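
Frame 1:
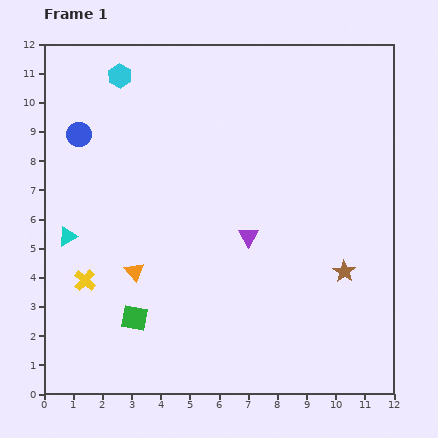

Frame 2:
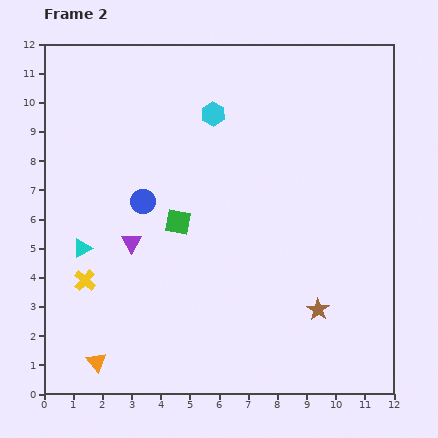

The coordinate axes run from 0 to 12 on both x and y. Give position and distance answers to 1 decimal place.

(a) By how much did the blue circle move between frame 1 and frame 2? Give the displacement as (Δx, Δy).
(2.2, -2.3)

The blue circle was at (1.2, 8.9) in frame 1 and (3.4, 6.6) in frame 2.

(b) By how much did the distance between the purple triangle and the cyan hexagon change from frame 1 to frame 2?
-1.8

Distance in frame 1: 7.0. Distance in frame 2: 5.2.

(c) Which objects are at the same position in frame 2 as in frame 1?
the yellow cross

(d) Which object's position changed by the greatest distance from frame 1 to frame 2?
the purple triangle

(moved 4.0; next 3.6)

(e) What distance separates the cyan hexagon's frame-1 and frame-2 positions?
3.5

The cyan hexagon moved from (2.6, 10.9) to (5.8, 9.6), a distance of √(3.2² + 1.3²) ≈ 3.5.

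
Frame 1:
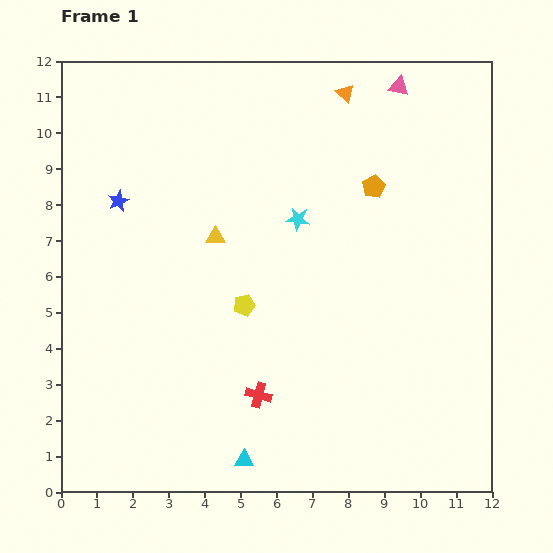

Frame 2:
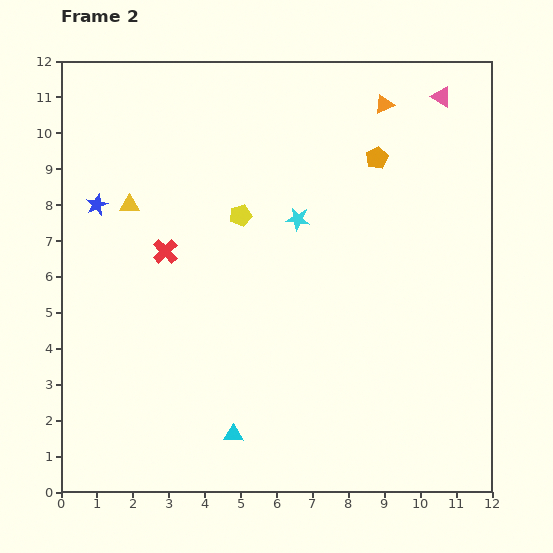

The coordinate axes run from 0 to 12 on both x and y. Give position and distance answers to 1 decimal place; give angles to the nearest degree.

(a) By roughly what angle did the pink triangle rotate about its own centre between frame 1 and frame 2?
18° clockwise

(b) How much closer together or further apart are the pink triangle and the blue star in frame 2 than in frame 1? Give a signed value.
+1.7

Distance in frame 1: 8.4. Distance in frame 2: 10.1.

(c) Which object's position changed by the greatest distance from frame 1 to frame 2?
the red cross

(moved 4.8; next 2.6)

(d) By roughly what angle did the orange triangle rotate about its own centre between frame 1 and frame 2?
53° clockwise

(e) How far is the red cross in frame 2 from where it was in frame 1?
4.8

The red cross moved from (5.5, 2.7) to (2.9, 6.7), a distance of √(2.6² + 4.0²) ≈ 4.8.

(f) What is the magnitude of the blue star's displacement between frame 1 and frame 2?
0.6

The blue star moved from (1.6, 8.1) to (1.0, 8.0), a distance of √(0.6² + 0.1²) ≈ 0.6.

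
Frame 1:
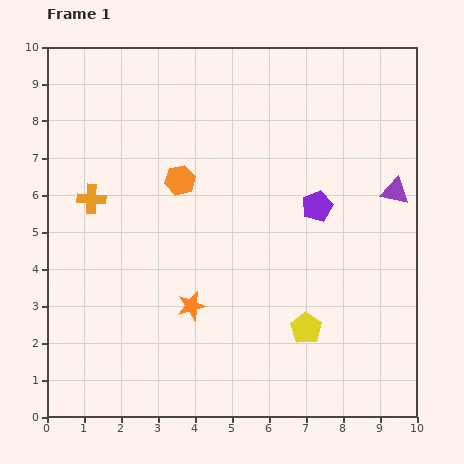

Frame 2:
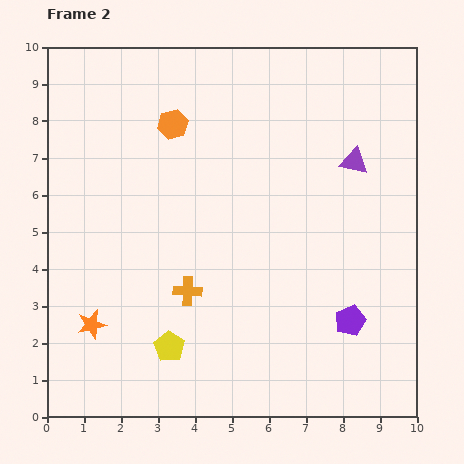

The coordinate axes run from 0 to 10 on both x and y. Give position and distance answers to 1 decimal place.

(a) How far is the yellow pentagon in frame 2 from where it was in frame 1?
3.7

The yellow pentagon moved from (7.0, 2.4) to (3.3, 1.9), a distance of √(3.7² + 0.5²) ≈ 3.7.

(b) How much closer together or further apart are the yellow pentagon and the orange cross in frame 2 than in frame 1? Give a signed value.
-5.2

Distance in frame 1: 6.8. Distance in frame 2: 1.6.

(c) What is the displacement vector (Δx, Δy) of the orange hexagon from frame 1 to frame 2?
(-0.2, 1.5)

The orange hexagon was at (3.6, 6.4) in frame 1 and (3.4, 7.9) in frame 2.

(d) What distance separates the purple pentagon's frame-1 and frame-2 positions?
3.2

The purple pentagon moved from (7.3, 5.7) to (8.2, 2.6), a distance of √(0.9² + 3.1²) ≈ 3.2.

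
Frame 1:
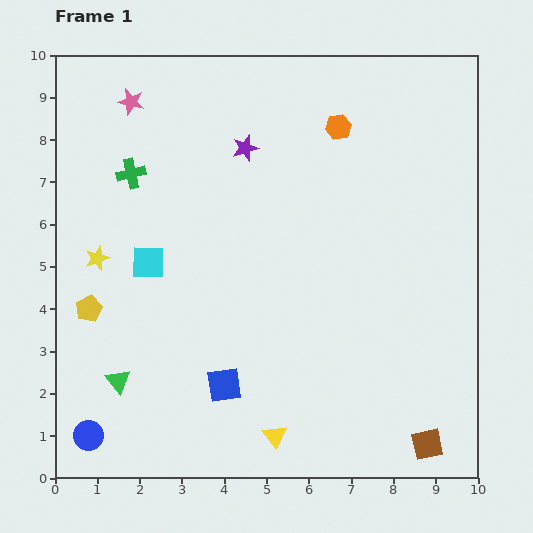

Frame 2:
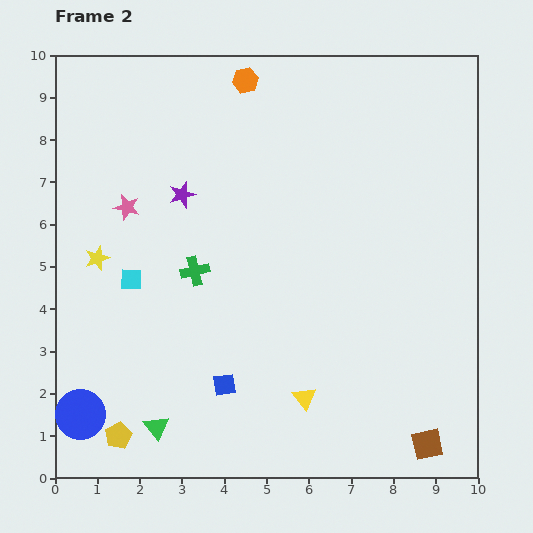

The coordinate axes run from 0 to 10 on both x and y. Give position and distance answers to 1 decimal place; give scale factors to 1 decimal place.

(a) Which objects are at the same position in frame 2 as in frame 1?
the blue square, the brown square, the yellow star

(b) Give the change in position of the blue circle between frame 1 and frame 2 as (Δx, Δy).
(-0.2, 0.5)

The blue circle was at (0.8, 1.0) in frame 1 and (0.6, 1.5) in frame 2.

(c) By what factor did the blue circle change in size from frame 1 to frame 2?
1.7×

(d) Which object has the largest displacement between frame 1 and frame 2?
the yellow pentagon

(moved 3.1; next 2.7)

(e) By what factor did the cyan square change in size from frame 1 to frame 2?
0.6×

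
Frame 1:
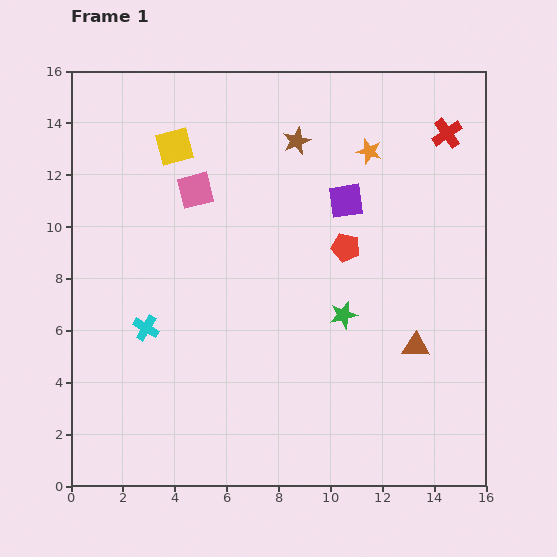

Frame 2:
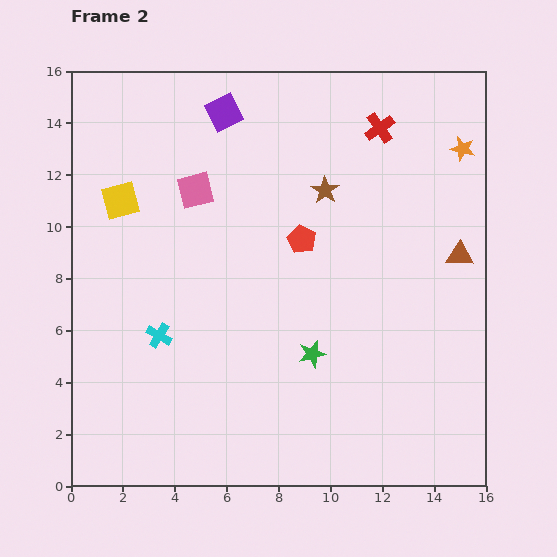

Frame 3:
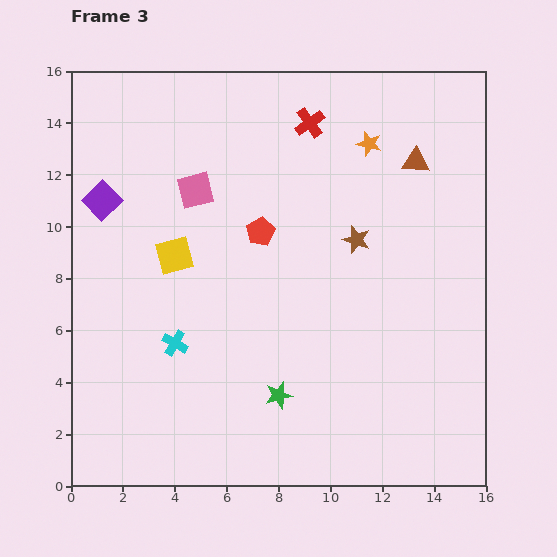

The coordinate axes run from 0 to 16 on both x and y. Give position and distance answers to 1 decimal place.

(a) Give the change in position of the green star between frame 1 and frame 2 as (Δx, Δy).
(-1.2, -1.5)

The green star was at (10.5, 6.6) in frame 1 and (9.3, 5.1) in frame 2.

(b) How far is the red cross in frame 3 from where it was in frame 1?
5.3

The red cross moved from (14.5, 13.6) to (9.2, 14.0), a distance of √(5.3² + 0.4²) ≈ 5.3.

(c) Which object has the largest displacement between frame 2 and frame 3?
the purple square

(moved 5.8; next 4.0)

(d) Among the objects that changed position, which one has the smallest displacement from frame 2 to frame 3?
the cyan cross

(moved 0.7)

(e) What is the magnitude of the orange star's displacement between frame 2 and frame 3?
3.6

The orange star moved from (15.1, 13.0) to (11.5, 13.2), a distance of √(3.6² + 0.2²) ≈ 3.6.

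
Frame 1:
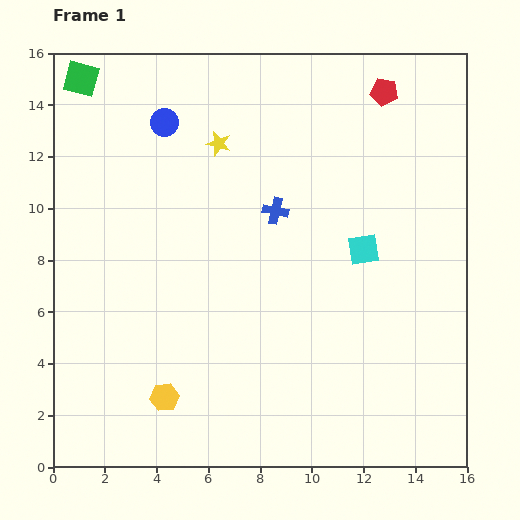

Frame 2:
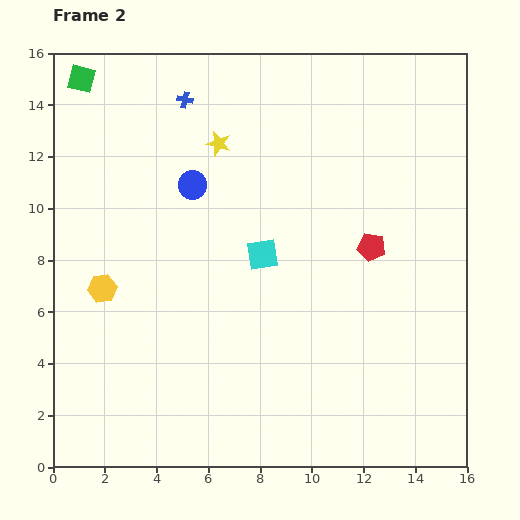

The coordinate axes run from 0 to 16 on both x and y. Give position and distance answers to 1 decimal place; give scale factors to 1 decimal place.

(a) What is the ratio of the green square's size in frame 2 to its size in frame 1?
0.8×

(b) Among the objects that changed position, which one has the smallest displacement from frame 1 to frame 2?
the blue circle

(moved 2.6)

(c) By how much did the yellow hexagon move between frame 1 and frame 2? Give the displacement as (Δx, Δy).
(-2.4, 4.2)

The yellow hexagon was at (4.3, 2.7) in frame 1 and (1.9, 6.9) in frame 2.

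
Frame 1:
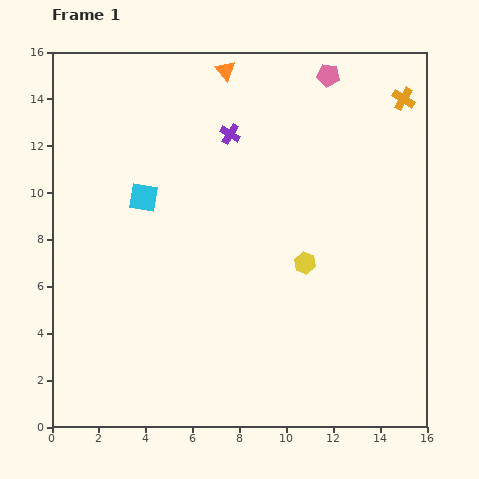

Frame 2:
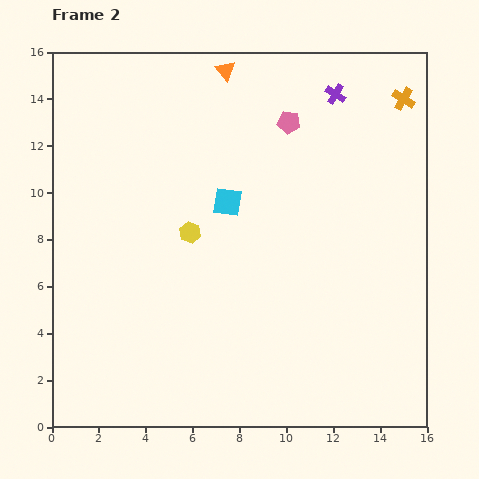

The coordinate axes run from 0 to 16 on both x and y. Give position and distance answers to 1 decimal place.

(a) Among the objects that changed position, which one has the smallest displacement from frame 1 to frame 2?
the pink pentagon

(moved 2.6)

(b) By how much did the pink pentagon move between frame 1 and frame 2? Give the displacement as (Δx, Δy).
(-1.7, -2.0)

The pink pentagon was at (11.8, 15.0) in frame 1 and (10.1, 13.0) in frame 2.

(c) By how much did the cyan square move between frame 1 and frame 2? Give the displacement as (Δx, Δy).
(3.6, -0.2)

The cyan square was at (3.9, 9.8) in frame 1 and (7.5, 9.6) in frame 2.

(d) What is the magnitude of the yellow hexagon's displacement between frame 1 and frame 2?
5.1

The yellow hexagon moved from (10.8, 7.0) to (5.9, 8.3), a distance of √(4.9² + 1.3²) ≈ 5.1.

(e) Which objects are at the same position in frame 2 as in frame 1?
the orange triangle, the orange cross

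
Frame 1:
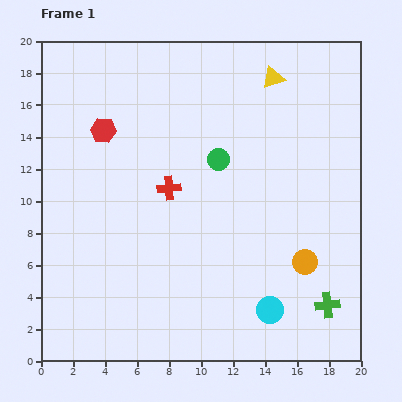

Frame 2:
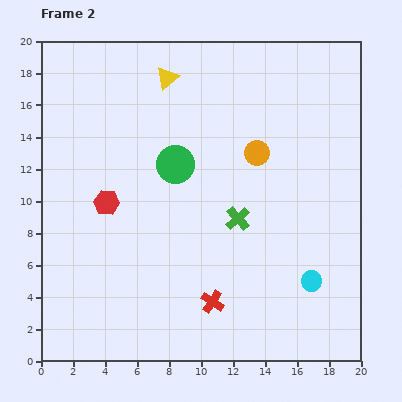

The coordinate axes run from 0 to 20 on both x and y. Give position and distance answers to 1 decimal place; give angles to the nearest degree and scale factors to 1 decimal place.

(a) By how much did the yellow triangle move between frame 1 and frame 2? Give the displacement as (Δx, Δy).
(-6.6, 0.0)

The yellow triangle was at (14.5, 17.7) in frame 1 and (7.9, 17.7) in frame 2.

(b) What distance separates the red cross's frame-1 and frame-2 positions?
7.6

The red cross moved from (8.0, 10.8) to (10.7, 3.7), a distance of √(2.7² + 7.1²) ≈ 7.6.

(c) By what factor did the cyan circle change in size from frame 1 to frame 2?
0.7×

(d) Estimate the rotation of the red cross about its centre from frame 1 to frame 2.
38° clockwise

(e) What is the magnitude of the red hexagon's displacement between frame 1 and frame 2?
4.5

The red hexagon moved from (3.9, 14.4) to (4.1, 9.9), a distance of √(0.2² + 4.5²) ≈ 4.5.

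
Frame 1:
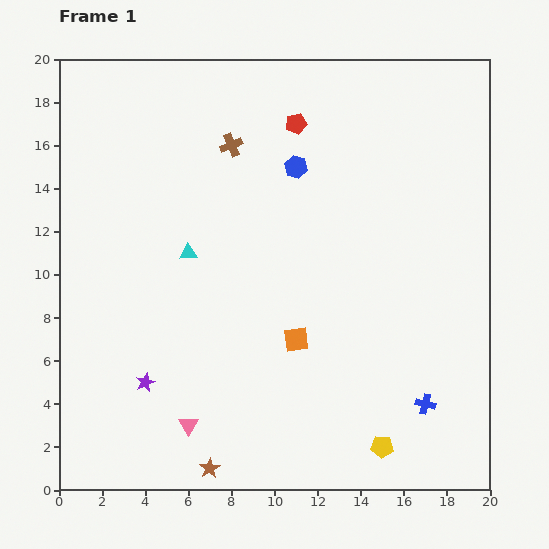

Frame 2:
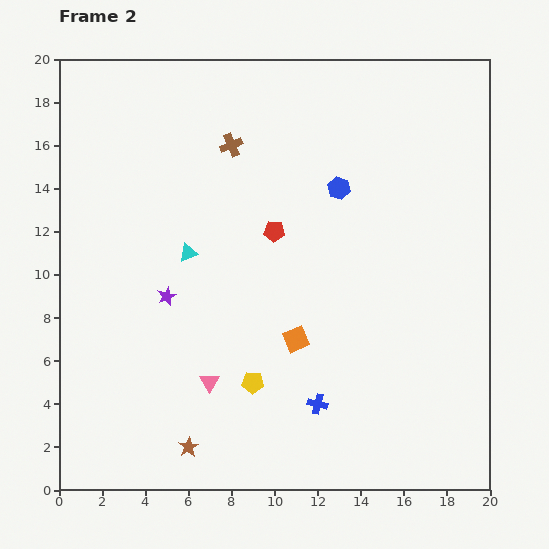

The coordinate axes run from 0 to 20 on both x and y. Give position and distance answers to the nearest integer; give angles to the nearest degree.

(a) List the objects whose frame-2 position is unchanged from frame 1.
the cyan triangle, the orange square, the brown cross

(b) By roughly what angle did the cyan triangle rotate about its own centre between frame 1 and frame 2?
16° counter-clockwise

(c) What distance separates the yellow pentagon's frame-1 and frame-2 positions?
7

The yellow pentagon moved from (15, 2) to (9, 5), a distance of √(6² + 3²) ≈ 7.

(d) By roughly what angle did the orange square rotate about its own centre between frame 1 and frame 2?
16° counter-clockwise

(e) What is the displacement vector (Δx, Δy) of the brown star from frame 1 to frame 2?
(-1, 1)

The brown star was at (7, 1) in frame 1 and (6, 2) in frame 2.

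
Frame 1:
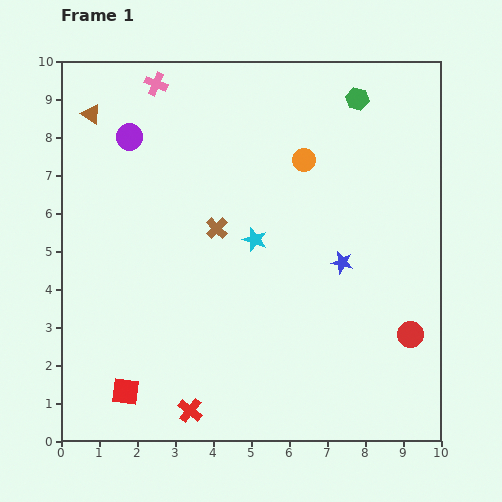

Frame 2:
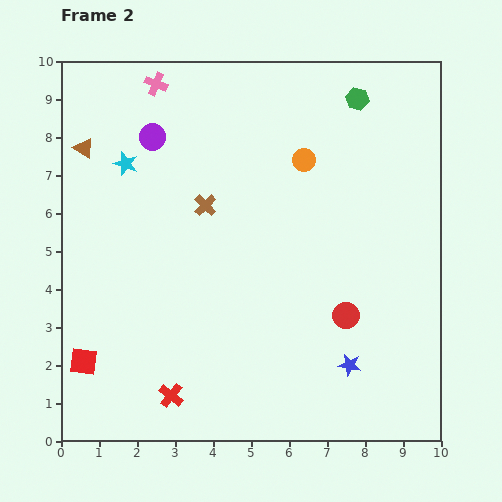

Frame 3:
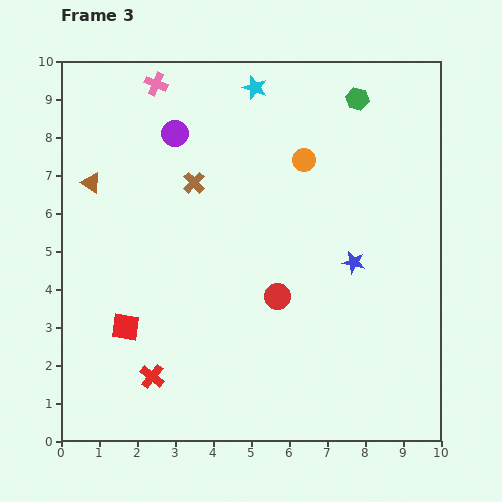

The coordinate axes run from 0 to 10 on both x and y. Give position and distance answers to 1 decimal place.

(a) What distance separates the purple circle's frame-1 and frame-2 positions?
0.6

The purple circle moved from (1.8, 8.0) to (2.4, 8.0), a distance of √(0.6² + 0.0²) ≈ 0.6.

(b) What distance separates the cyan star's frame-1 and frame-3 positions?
4.0

The cyan star moved from (5.1, 5.3) to (5.1, 9.3), a distance of √(0.0² + 4.0²) ≈ 4.0.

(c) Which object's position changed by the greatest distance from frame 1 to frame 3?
the cyan star

(moved 4.0; next 3.6)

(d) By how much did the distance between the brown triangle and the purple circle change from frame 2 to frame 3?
+0.8

Distance in frame 2: 1.8. Distance in frame 3: 2.6.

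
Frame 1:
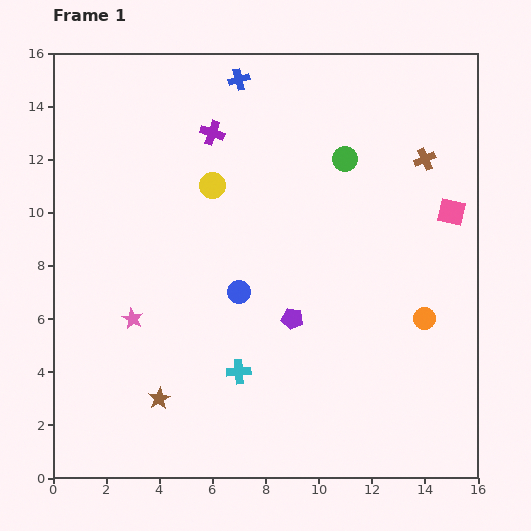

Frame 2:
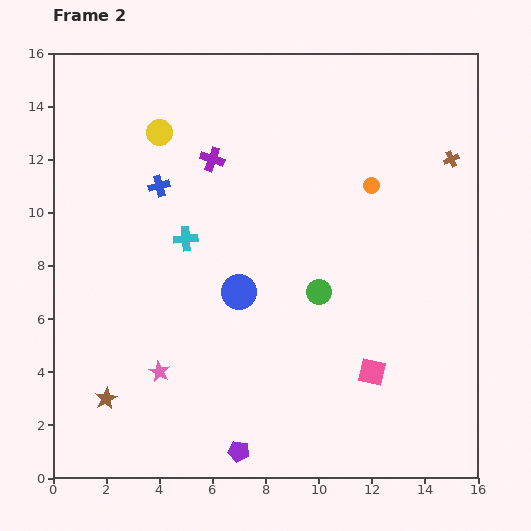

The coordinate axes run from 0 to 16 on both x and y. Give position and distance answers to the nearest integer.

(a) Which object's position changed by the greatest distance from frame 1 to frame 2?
the pink square

(moved 7; next 5)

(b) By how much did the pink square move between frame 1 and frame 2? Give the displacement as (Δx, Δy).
(-3, -6)

The pink square was at (15, 10) in frame 1 and (12, 4) in frame 2.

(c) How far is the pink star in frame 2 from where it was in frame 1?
2

The pink star moved from (3, 6) to (4, 4), a distance of √(1² + 2²) ≈ 2.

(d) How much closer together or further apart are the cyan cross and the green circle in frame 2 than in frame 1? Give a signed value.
-4

Distance in frame 1: 9. Distance in frame 2: 5.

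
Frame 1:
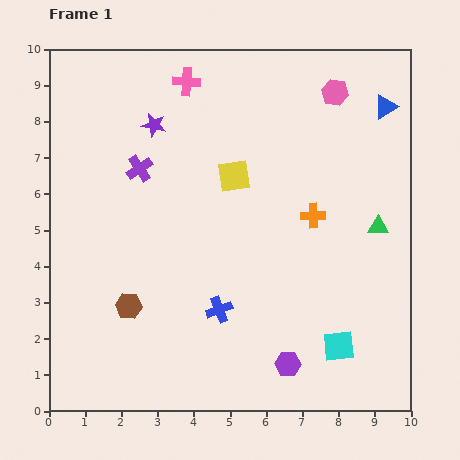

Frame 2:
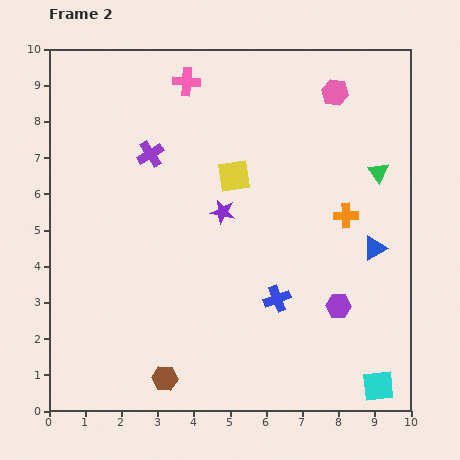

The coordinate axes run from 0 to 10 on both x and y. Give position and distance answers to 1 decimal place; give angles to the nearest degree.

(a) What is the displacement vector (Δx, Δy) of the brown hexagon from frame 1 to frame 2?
(1.0, -2.0)

The brown hexagon was at (2.2, 2.9) in frame 1 and (3.2, 0.9) in frame 2.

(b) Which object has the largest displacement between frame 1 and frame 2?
the blue triangle

(moved 3.9; next 3.1)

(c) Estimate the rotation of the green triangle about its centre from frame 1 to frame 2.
52° clockwise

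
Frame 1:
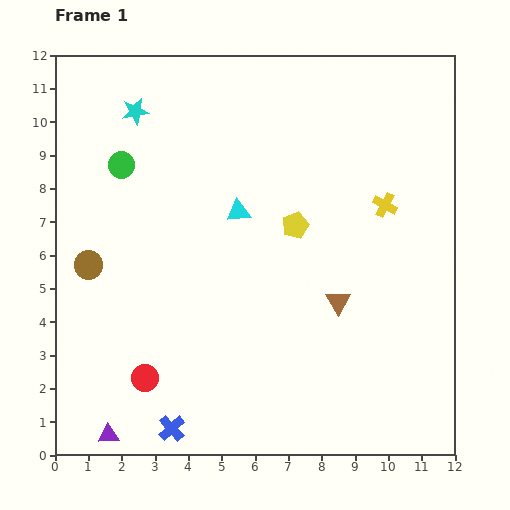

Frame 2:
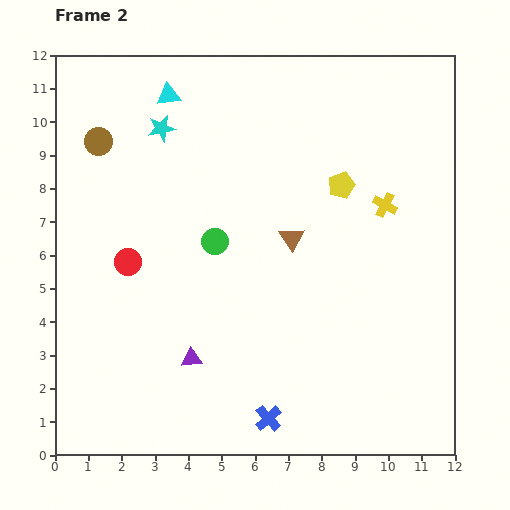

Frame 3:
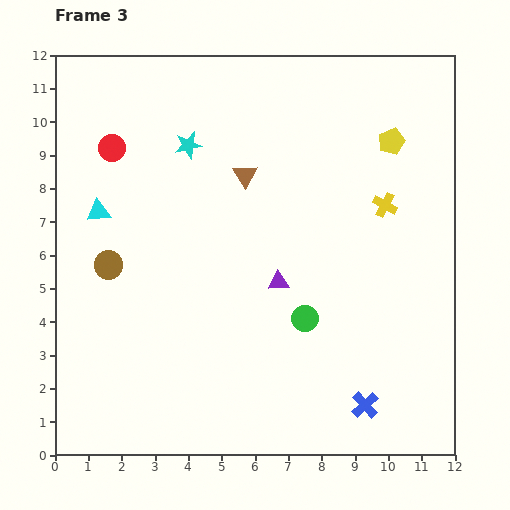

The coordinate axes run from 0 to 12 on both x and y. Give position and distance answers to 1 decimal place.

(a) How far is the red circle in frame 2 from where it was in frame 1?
3.5

The red circle moved from (2.7, 2.3) to (2.2, 5.8), a distance of √(0.5² + 3.5²) ≈ 3.5.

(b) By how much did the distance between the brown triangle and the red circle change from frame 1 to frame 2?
-1.3

Distance in frame 1: 6.2. Distance in frame 2: 4.9.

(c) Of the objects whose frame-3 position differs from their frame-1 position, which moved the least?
the brown circle

(moved 0.6)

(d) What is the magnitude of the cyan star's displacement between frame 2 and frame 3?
0.9

The cyan star moved from (3.2, 9.8) to (4.0, 9.3), a distance of √(0.8² + 0.5²) ≈ 0.9.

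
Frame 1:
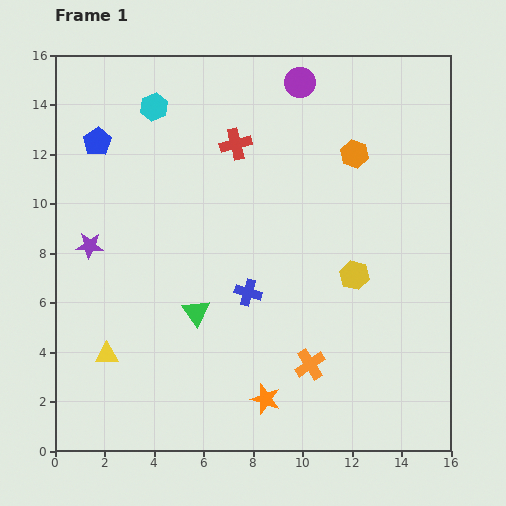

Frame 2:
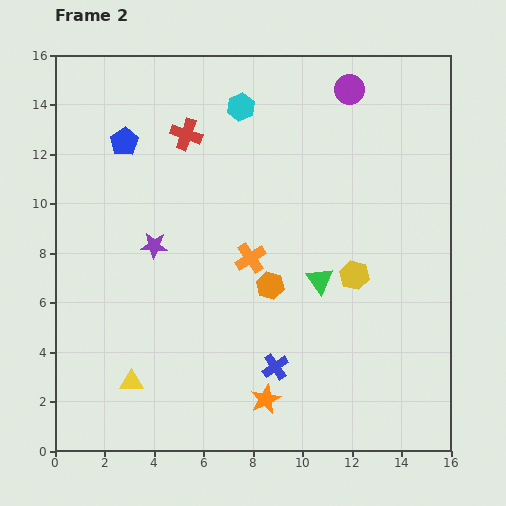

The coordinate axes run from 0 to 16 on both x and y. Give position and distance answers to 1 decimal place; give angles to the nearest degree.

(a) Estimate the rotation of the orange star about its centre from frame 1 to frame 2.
28° clockwise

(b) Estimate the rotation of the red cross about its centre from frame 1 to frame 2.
33° clockwise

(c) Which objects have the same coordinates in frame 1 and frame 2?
the orange star, the yellow hexagon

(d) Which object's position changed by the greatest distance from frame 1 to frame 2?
the orange hexagon

(moved 6.3; next 5.2)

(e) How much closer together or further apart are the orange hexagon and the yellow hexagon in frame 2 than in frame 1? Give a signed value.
-1.5

Distance in frame 1: 4.9. Distance in frame 2: 3.4.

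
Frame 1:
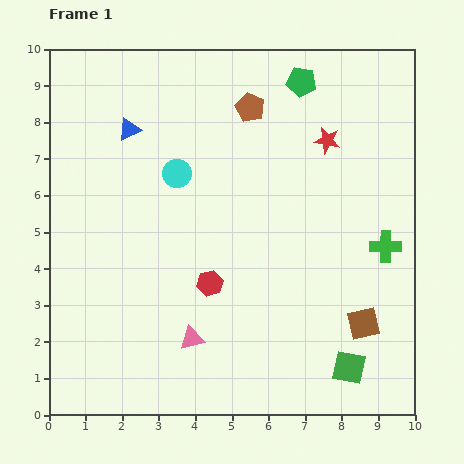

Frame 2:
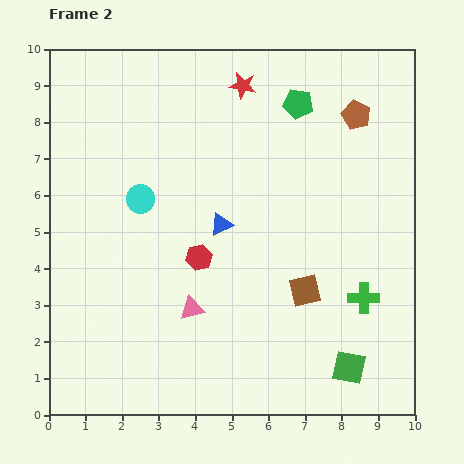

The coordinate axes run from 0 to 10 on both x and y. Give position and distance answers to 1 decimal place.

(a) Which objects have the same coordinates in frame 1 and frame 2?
the green square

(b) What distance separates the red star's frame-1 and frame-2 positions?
2.7

The red star moved from (7.6, 7.5) to (5.3, 9.0), a distance of √(2.3² + 1.5²) ≈ 2.7.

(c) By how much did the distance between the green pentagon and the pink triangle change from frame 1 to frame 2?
-1.3

Distance in frame 1: 7.6. Distance in frame 2: 6.3.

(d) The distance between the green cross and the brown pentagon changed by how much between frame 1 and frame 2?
-0.3

Distance in frame 1: 5.3. Distance in frame 2: 5.0.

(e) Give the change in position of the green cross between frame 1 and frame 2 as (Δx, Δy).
(-0.6, -1.4)

The green cross was at (9.2, 4.6) in frame 1 and (8.6, 3.2) in frame 2.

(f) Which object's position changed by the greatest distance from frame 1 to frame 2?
the blue triangle

(moved 3.6; next 2.9)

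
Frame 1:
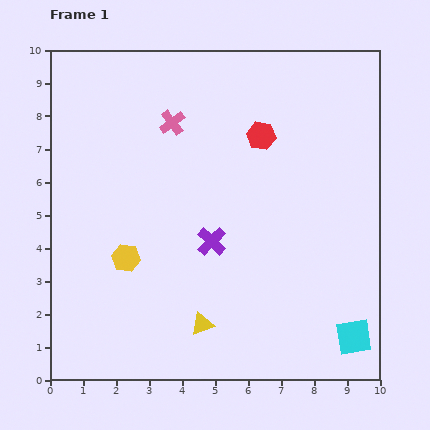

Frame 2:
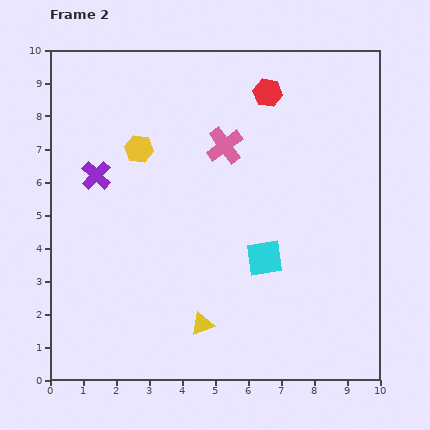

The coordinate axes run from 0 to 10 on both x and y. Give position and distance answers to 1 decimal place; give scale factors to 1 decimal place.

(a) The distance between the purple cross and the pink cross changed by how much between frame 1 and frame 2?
+0.2

Distance in frame 1: 3.8. Distance in frame 2: 4.0.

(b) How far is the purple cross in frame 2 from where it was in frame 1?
4.0

The purple cross moved from (4.9, 4.2) to (1.4, 6.2), a distance of √(3.5² + 2.0²) ≈ 4.0.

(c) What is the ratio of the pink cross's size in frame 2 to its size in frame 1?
1.4×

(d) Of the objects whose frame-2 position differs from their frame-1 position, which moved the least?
the red hexagon

(moved 1.3)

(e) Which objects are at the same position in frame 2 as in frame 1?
the yellow triangle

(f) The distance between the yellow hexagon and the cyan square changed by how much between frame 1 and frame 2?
-2.3

Distance in frame 1: 7.3. Distance in frame 2: 5.0.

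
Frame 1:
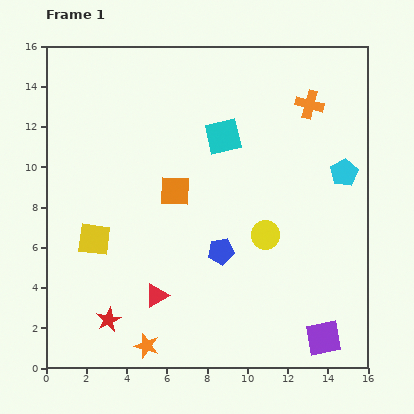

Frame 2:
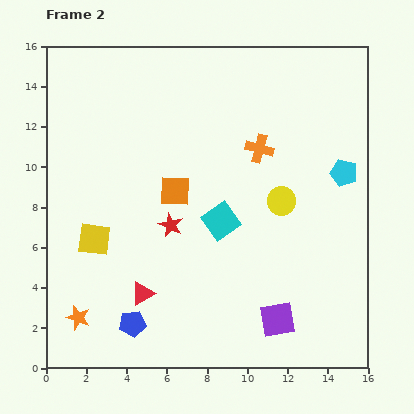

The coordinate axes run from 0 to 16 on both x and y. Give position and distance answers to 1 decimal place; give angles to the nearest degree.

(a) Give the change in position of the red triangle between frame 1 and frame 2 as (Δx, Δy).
(-0.7, 0.1)

The red triangle was at (5.5, 3.6) in frame 1 and (4.8, 3.7) in frame 2.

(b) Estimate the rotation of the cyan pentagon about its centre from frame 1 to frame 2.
26° counter-clockwise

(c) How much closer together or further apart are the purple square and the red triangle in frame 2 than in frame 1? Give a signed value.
-1.8

Distance in frame 1: 8.6. Distance in frame 2: 6.8.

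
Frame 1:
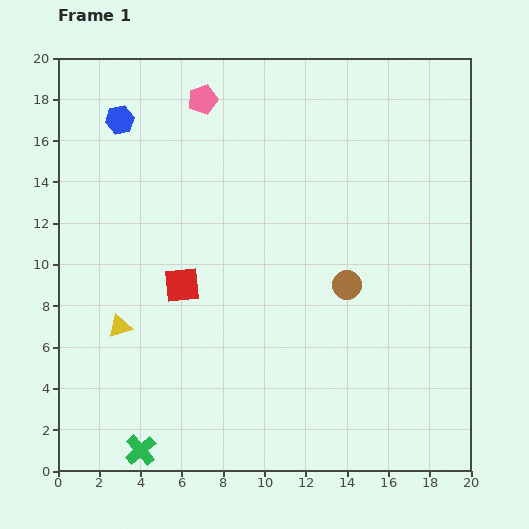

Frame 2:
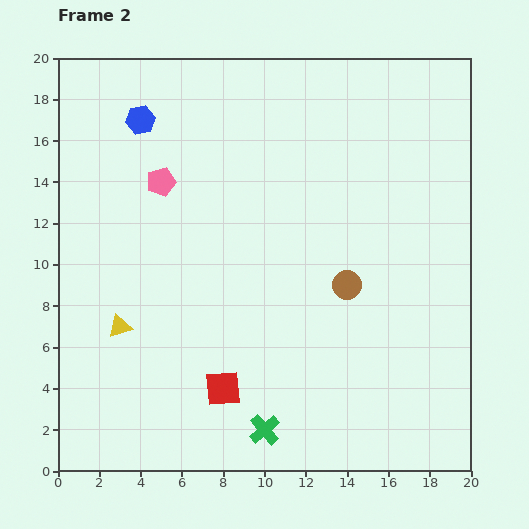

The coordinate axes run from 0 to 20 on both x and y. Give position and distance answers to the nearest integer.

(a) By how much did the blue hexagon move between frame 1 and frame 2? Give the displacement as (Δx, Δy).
(1, 0)

The blue hexagon was at (3, 17) in frame 1 and (4, 17) in frame 2.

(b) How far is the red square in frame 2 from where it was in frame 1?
5

The red square moved from (6, 9) to (8, 4), a distance of √(2² + 5²) ≈ 5.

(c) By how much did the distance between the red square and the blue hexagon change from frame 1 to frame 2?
+5

Distance in frame 1: 9. Distance in frame 2: 14.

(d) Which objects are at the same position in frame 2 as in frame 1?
the yellow triangle, the brown circle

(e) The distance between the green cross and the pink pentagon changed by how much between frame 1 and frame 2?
-4

Distance in frame 1: 17. Distance in frame 2: 13.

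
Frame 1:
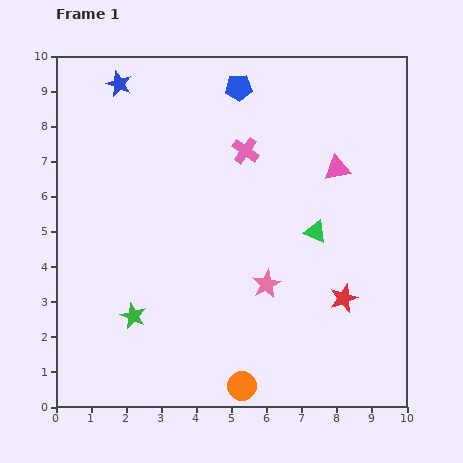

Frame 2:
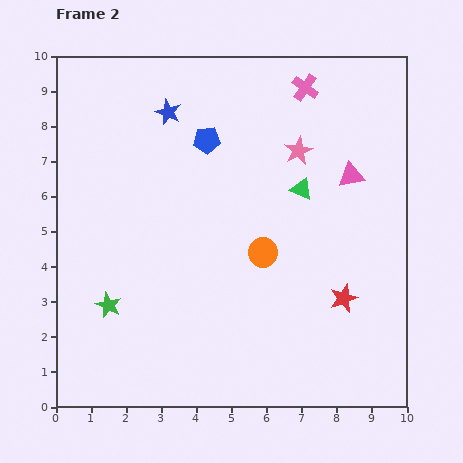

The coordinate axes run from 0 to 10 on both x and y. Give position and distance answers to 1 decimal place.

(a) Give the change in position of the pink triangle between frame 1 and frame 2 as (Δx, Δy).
(0.4, -0.2)

The pink triangle was at (8.0, 6.8) in frame 1 and (8.4, 6.6) in frame 2.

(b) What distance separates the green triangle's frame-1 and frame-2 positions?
1.3

The green triangle moved from (7.4, 5.0) to (7.0, 6.2), a distance of √(0.4² + 1.2²) ≈ 1.3.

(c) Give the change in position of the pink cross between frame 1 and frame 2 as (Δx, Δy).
(1.7, 1.8)

The pink cross was at (5.4, 7.3) in frame 1 and (7.1, 9.1) in frame 2.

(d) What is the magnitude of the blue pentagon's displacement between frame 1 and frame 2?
1.7

The blue pentagon moved from (5.2, 9.1) to (4.3, 7.6), a distance of √(0.9² + 1.5²) ≈ 1.7.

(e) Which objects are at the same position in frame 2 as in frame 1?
the red star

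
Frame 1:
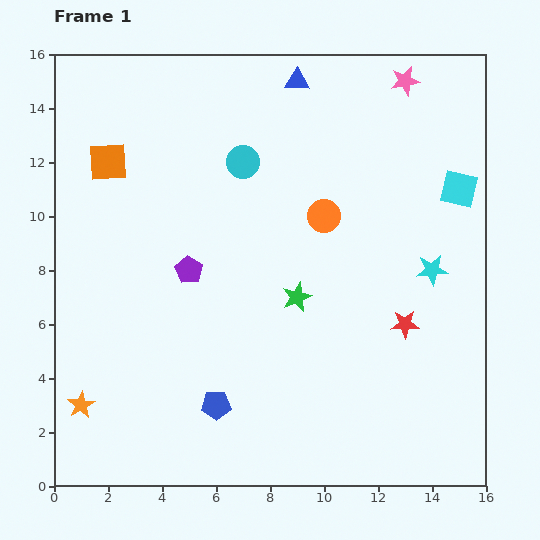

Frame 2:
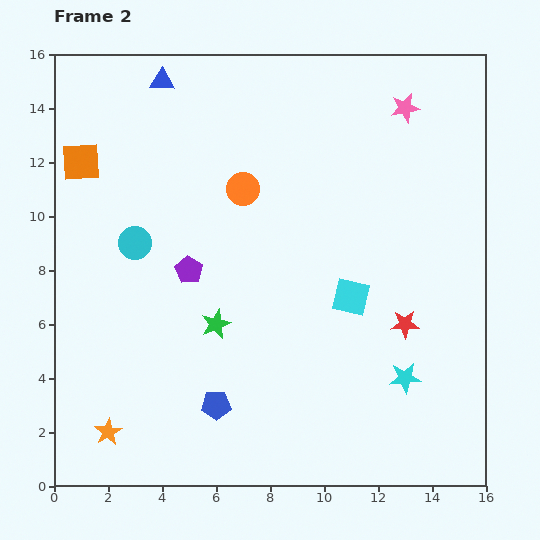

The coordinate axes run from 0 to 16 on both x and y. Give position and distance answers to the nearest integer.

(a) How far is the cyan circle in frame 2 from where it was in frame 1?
5

The cyan circle moved from (7, 12) to (3, 9), a distance of √(4² + 3²) ≈ 5.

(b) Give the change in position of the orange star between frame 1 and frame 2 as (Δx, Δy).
(1, -1)

The orange star was at (1, 3) in frame 1 and (2, 2) in frame 2.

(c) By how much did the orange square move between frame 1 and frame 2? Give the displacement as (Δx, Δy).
(-1, 0)

The orange square was at (2, 12) in frame 1 and (1, 12) in frame 2.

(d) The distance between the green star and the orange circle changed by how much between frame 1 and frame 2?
+2

Distance in frame 1: 3. Distance in frame 2: 5.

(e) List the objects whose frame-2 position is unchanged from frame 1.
the red star, the purple pentagon, the blue pentagon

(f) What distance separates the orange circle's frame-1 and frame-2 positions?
3

The orange circle moved from (10, 10) to (7, 11), a distance of √(3² + 1²) ≈ 3.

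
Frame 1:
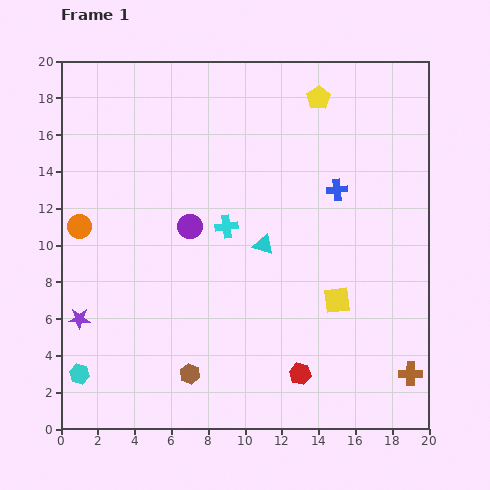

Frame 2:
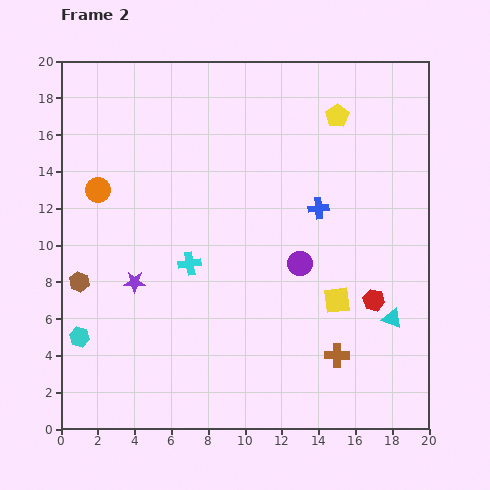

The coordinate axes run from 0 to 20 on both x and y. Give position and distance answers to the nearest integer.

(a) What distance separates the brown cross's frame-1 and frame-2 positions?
4

The brown cross moved from (19, 3) to (15, 4), a distance of √(4² + 1²) ≈ 4.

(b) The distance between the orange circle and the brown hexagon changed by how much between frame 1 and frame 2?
-5

Distance in frame 1: 10. Distance in frame 2: 5.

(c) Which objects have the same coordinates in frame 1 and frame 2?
the yellow square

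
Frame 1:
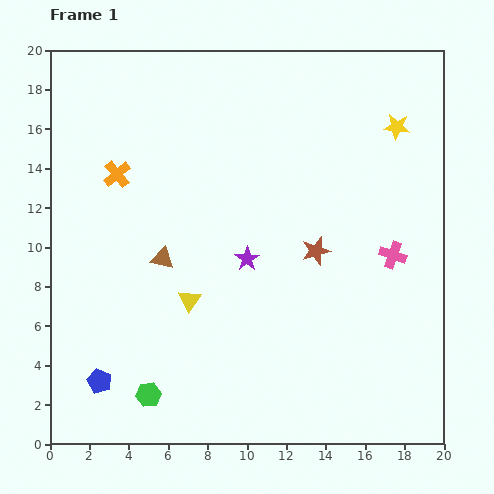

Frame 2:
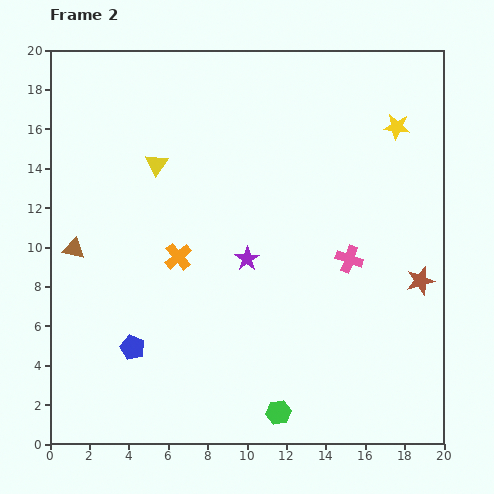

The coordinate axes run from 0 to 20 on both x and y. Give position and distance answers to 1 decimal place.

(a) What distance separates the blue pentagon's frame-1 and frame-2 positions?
2.4

The blue pentagon moved from (2.5, 3.2) to (4.2, 4.9), a distance of √(1.7² + 1.7²) ≈ 2.4.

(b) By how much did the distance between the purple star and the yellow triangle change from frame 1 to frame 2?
+3.0

Distance in frame 1: 3.6. Distance in frame 2: 6.6.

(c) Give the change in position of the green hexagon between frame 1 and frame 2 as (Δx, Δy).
(6.6, -0.9)

The green hexagon was at (5.0, 2.5) in frame 1 and (11.6, 1.6) in frame 2.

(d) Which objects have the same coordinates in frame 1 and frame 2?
the purple star, the yellow star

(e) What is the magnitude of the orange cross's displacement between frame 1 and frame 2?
5.2

The orange cross moved from (3.4, 13.7) to (6.5, 9.5), a distance of √(3.1² + 4.2²) ≈ 5.2.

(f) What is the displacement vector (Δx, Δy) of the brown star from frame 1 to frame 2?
(5.3, -1.5)

The brown star was at (13.5, 9.8) in frame 1 and (18.8, 8.3) in frame 2.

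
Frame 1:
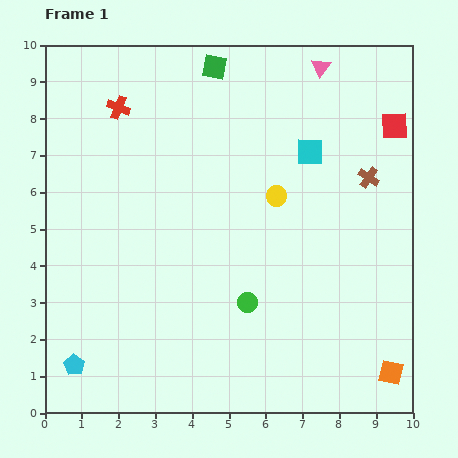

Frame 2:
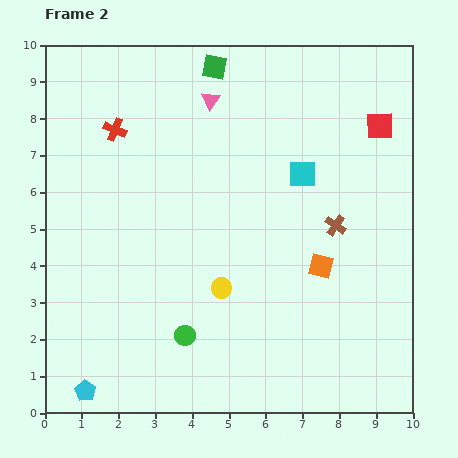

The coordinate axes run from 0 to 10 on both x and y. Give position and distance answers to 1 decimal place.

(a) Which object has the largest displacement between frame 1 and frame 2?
the orange square

(moved 3.5; next 3.1)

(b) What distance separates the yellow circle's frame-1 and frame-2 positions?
2.9

The yellow circle moved from (6.3, 5.9) to (4.8, 3.4), a distance of √(1.5² + 2.5²) ≈ 2.9.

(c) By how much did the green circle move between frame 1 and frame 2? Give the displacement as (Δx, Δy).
(-1.7, -0.9)

The green circle was at (5.5, 3.0) in frame 1 and (3.8, 2.1) in frame 2.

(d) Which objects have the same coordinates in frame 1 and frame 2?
the green square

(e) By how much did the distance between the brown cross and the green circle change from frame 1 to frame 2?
+0.4

Distance in frame 1: 4.7. Distance in frame 2: 5.1.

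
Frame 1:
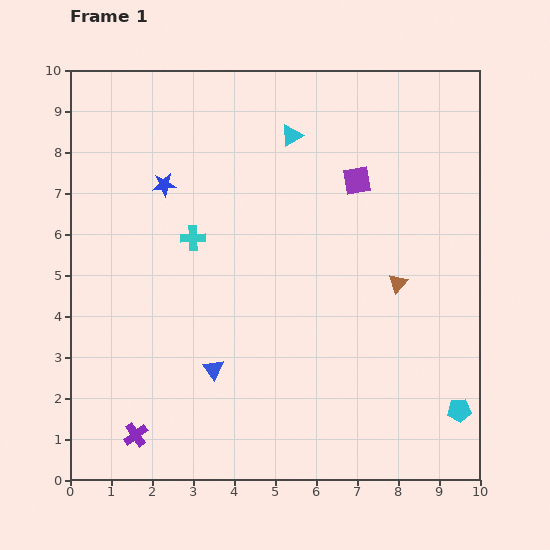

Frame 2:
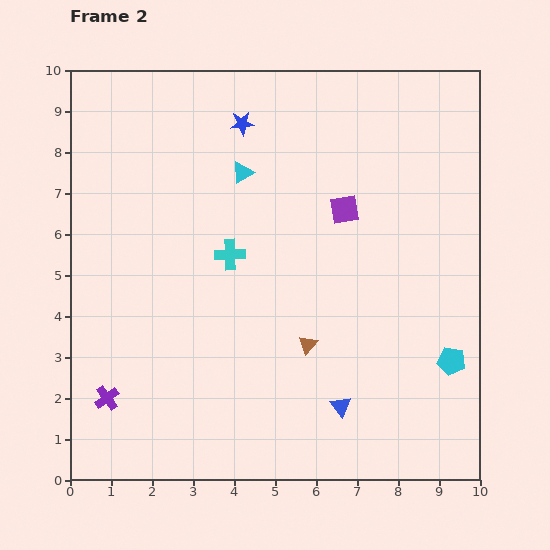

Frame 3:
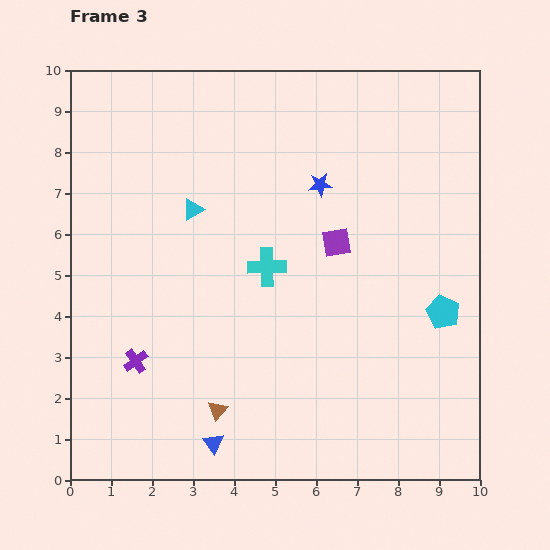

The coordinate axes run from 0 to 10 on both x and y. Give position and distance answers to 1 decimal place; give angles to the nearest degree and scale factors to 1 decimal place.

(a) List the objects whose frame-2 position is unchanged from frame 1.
none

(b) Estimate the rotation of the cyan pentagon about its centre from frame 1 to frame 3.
31° clockwise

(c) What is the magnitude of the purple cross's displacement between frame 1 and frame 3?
1.8

The purple cross moved from (1.6, 1.1) to (1.6, 2.9), a distance of √(0.0² + 1.8²) ≈ 1.8.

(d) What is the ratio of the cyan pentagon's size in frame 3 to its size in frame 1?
1.4×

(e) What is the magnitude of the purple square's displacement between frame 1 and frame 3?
1.6

The purple square moved from (7.0, 7.3) to (6.5, 5.8), a distance of √(0.5² + 1.5²) ≈ 1.6.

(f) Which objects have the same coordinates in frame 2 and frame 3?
none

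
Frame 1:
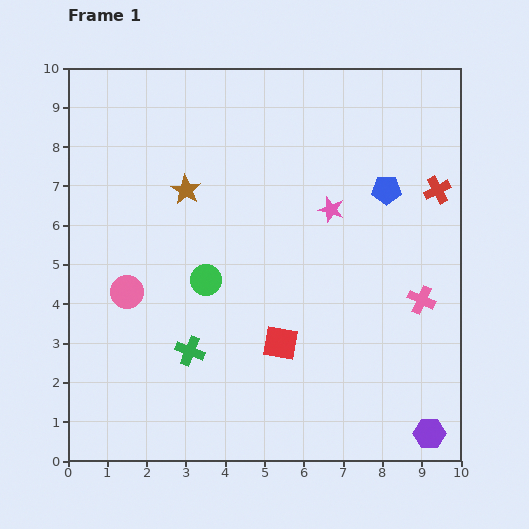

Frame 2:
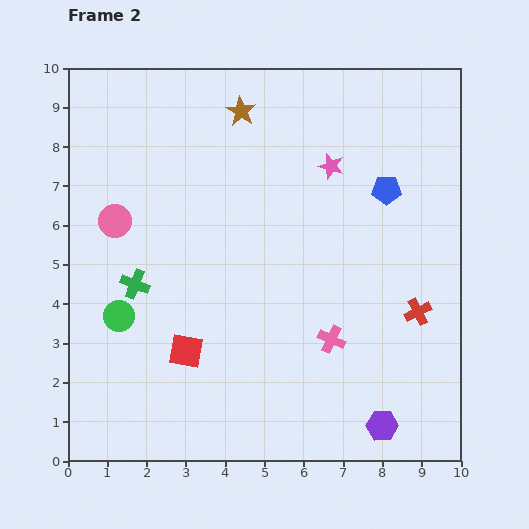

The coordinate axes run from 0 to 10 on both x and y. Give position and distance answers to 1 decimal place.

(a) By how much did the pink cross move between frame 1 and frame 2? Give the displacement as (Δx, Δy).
(-2.3, -1.0)

The pink cross was at (9.0, 4.1) in frame 1 and (6.7, 3.1) in frame 2.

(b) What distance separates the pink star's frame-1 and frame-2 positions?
1.1

The pink star moved from (6.7, 6.4) to (6.7, 7.5), a distance of √(0.0² + 1.1²) ≈ 1.1.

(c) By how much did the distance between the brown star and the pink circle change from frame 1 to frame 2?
+1.3

Distance in frame 1: 3.0. Distance in frame 2: 4.3.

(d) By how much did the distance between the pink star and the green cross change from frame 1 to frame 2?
+0.7

Distance in frame 1: 5.1. Distance in frame 2: 5.8.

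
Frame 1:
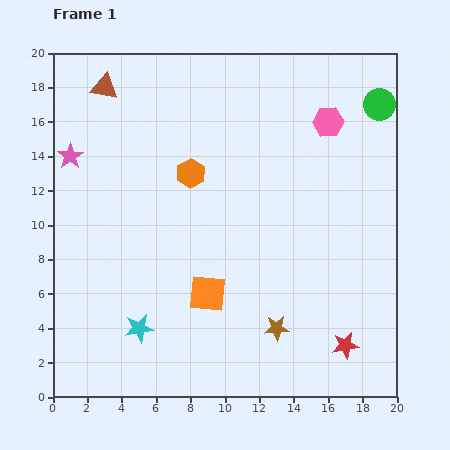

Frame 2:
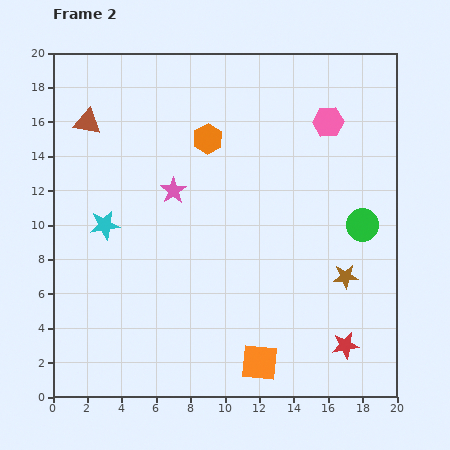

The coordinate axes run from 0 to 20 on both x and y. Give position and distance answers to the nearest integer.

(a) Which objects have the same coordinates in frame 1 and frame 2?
the red star, the pink hexagon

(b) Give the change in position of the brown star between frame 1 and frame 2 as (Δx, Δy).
(4, 3)

The brown star was at (13, 4) in frame 1 and (17, 7) in frame 2.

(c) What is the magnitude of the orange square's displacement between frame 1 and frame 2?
5

The orange square moved from (9, 6) to (12, 2), a distance of √(3² + 4²) ≈ 5.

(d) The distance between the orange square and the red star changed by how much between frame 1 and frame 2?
-4

Distance in frame 1: 9. Distance in frame 2: 5.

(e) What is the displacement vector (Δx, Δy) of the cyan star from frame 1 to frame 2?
(-2, 6)

The cyan star was at (5, 4) in frame 1 and (3, 10) in frame 2.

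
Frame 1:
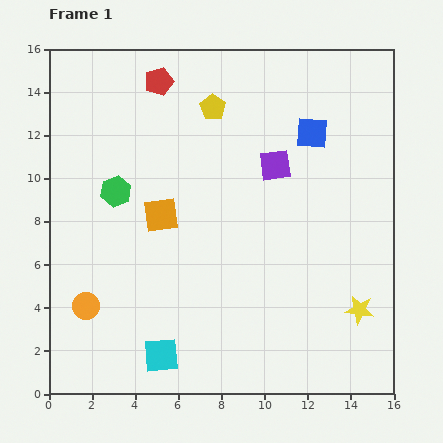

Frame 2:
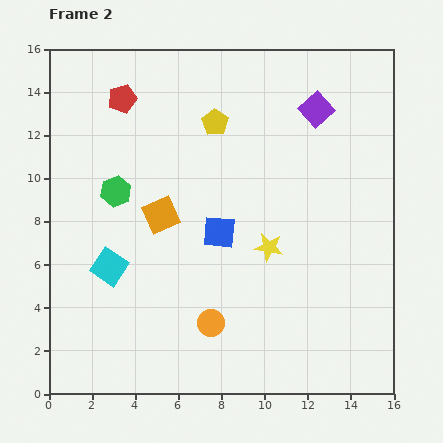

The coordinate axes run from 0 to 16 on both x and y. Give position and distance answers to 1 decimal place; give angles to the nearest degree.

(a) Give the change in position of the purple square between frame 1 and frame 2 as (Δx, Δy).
(1.9, 2.6)

The purple square was at (10.5, 10.6) in frame 1 and (12.4, 13.2) in frame 2.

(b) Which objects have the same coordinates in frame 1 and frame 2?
the orange square, the green hexagon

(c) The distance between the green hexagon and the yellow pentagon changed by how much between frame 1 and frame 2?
-0.4

Distance in frame 1: 6.0. Distance in frame 2: 5.6.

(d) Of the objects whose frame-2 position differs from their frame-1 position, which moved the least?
the yellow pentagon

(moved 0.7)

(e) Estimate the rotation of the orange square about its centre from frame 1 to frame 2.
18° counter-clockwise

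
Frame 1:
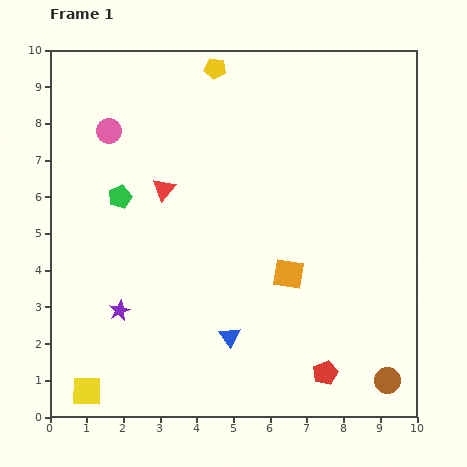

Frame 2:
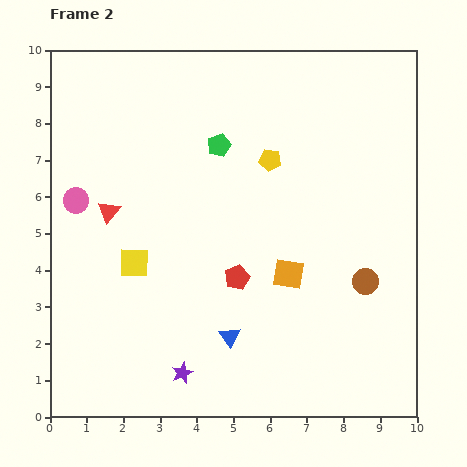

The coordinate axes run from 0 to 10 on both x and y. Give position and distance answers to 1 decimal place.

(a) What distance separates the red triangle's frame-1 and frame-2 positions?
1.6

The red triangle moved from (3.1, 6.2) to (1.6, 5.6), a distance of √(1.5² + 0.6²) ≈ 1.6.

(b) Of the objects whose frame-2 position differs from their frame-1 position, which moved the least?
the red triangle

(moved 1.6)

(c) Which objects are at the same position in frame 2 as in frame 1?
the blue triangle, the orange square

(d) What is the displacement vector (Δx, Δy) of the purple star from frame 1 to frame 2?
(1.7, -1.7)

The purple star was at (1.9, 2.9) in frame 1 and (3.6, 1.2) in frame 2.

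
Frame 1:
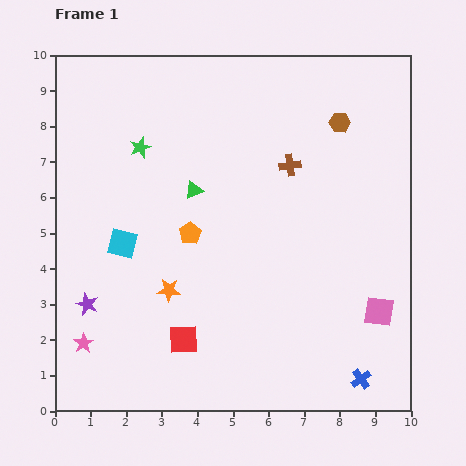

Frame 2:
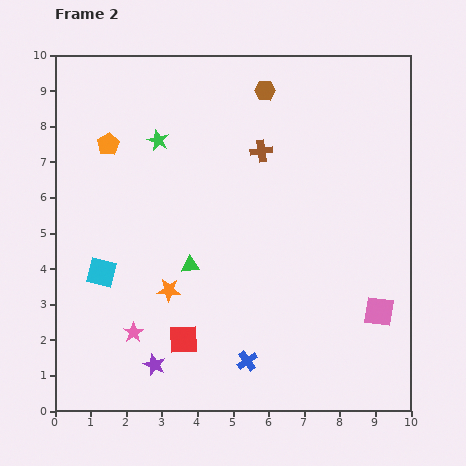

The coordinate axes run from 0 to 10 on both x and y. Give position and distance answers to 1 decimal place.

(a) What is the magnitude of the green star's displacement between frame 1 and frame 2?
0.5

The green star moved from (2.4, 7.4) to (2.9, 7.6), a distance of √(0.5² + 0.2²) ≈ 0.5.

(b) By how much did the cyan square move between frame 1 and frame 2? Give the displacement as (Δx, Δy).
(-0.6, -0.8)

The cyan square was at (1.9, 4.7) in frame 1 and (1.3, 3.9) in frame 2.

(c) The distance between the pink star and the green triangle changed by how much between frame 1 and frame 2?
-2.8

Distance in frame 1: 5.3. Distance in frame 2: 2.5.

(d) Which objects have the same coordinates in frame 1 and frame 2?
the red square, the orange star, the pink square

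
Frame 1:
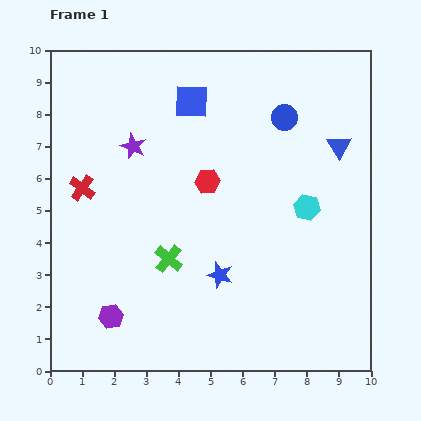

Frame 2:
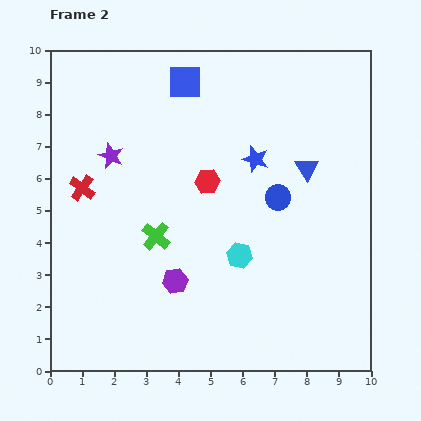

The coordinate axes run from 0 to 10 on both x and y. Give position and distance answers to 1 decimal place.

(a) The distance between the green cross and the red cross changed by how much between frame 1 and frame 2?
-0.8

Distance in frame 1: 3.5. Distance in frame 2: 2.7.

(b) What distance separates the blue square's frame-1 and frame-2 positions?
0.6

The blue square moved from (4.4, 8.4) to (4.2, 9.0), a distance of √(0.2² + 0.6²) ≈ 0.6.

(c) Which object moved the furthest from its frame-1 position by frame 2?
the blue star

(moved 3.8; next 2.6)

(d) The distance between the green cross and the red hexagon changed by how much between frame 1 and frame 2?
-0.4

Distance in frame 1: 2.7. Distance in frame 2: 2.3.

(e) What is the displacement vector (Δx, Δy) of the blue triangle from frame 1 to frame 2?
(-1.0, -0.7)

The blue triangle was at (9.0, 7.0) in frame 1 and (8.0, 6.3) in frame 2.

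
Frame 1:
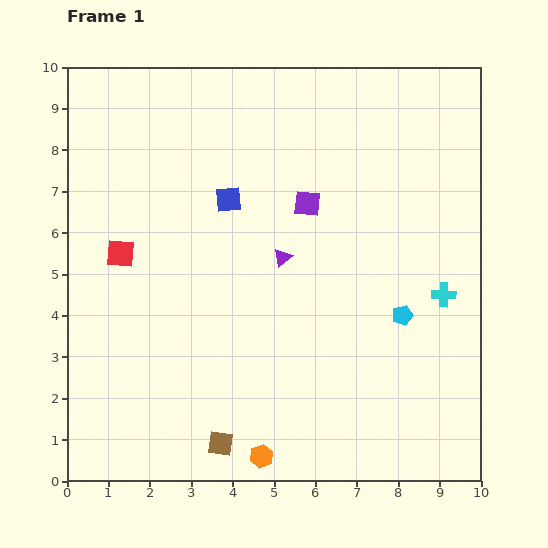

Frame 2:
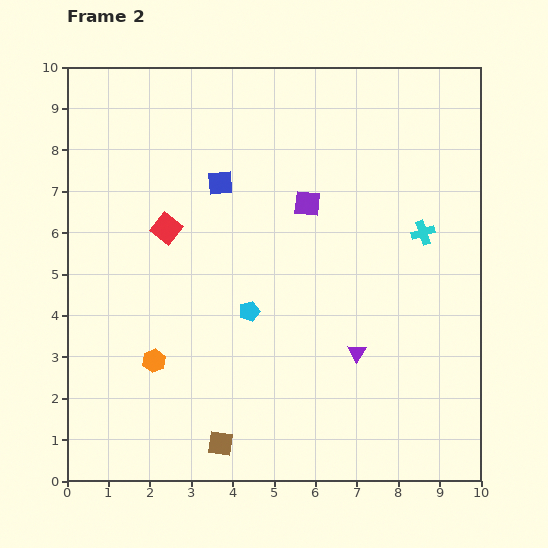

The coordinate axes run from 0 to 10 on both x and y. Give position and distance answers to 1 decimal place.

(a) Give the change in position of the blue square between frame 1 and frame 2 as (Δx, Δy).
(-0.2, 0.4)

The blue square was at (3.9, 6.8) in frame 1 and (3.7, 7.2) in frame 2.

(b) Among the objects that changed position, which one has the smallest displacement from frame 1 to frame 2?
the blue square

(moved 0.4)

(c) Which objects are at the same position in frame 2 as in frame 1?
the brown square, the purple square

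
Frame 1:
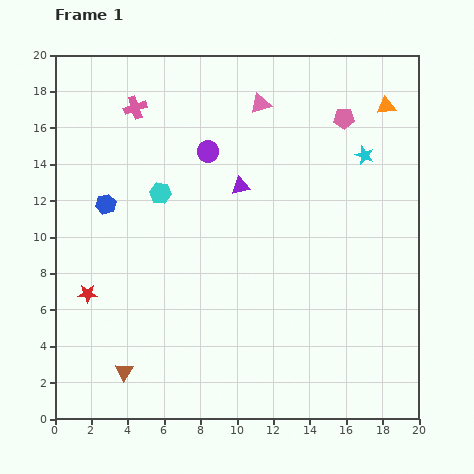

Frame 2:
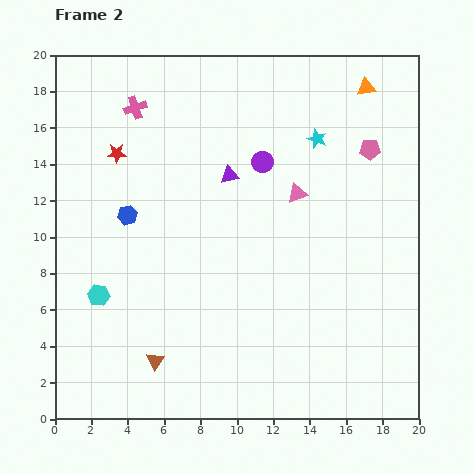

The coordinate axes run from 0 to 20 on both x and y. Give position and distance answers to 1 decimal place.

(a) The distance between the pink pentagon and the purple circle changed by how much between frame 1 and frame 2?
-1.8

Distance in frame 1: 7.7. Distance in frame 2: 5.9.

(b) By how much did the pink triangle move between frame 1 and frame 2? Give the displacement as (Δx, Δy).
(2.0, -4.9)

The pink triangle was at (11.3, 17.3) in frame 1 and (13.3, 12.4) in frame 2.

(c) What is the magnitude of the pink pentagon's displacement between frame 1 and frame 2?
2.2

The pink pentagon moved from (15.9, 16.5) to (17.3, 14.8), a distance of √(1.4² + 1.7²) ≈ 2.2.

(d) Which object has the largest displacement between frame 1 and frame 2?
the red star

(moved 7.9; next 6.6)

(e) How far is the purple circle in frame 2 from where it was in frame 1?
3.1

The purple circle moved from (8.4, 14.7) to (11.4, 14.1), a distance of √(3.0² + 0.6²) ≈ 3.1.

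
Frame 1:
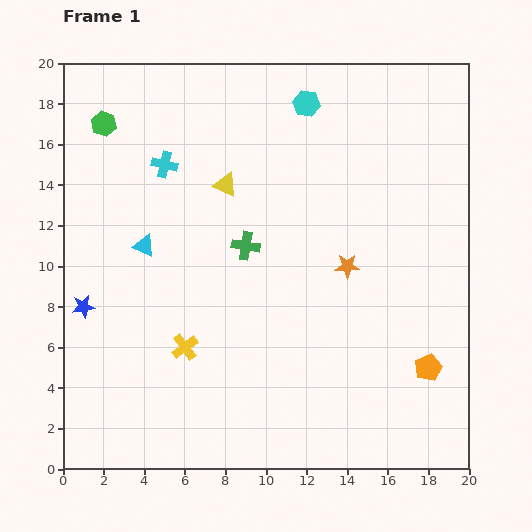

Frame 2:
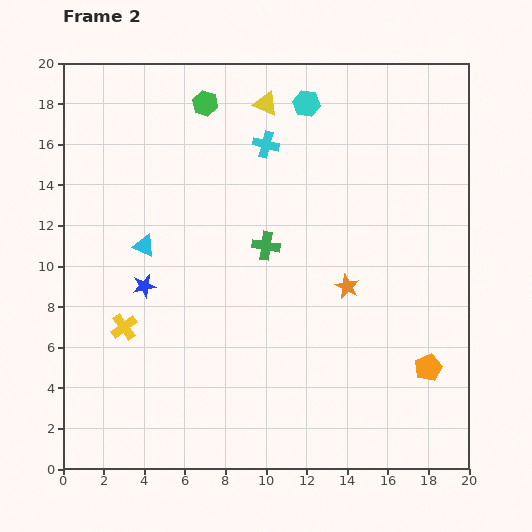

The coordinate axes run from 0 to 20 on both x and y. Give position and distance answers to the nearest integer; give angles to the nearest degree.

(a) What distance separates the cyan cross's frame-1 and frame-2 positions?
5

The cyan cross moved from (5, 15) to (10, 16), a distance of √(5² + 1²) ≈ 5.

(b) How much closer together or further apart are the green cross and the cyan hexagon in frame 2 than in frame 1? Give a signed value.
-1

Distance in frame 1: 8. Distance in frame 2: 7.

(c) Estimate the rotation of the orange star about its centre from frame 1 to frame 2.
27° clockwise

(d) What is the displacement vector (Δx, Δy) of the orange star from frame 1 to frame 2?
(0, -1)

The orange star was at (14, 10) in frame 1 and (14, 9) in frame 2.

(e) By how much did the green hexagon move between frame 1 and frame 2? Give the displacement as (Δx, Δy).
(5, 1)

The green hexagon was at (2, 17) in frame 1 and (7, 18) in frame 2.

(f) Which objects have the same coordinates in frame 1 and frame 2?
the orange pentagon, the cyan triangle, the cyan hexagon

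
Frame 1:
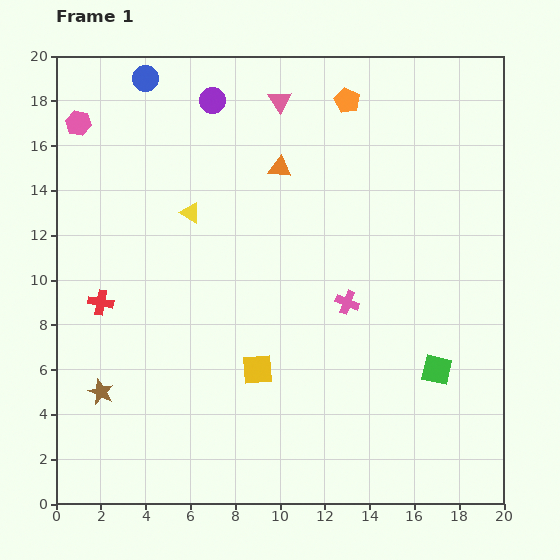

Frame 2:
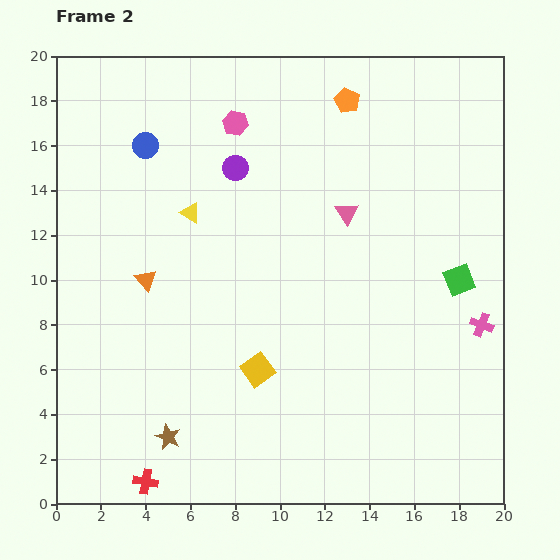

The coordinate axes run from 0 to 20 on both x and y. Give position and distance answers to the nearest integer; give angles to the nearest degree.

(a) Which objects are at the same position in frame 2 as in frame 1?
the yellow square, the orange pentagon, the yellow triangle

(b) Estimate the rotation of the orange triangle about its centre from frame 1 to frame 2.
42° clockwise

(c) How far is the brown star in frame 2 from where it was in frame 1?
4

The brown star moved from (2, 5) to (5, 3), a distance of √(3² + 2²) ≈ 4.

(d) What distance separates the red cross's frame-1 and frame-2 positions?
8

The red cross moved from (2, 9) to (4, 1), a distance of √(2² + 8²) ≈ 8.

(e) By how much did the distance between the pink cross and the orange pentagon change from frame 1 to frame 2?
+3

Distance in frame 1: 9. Distance in frame 2: 12.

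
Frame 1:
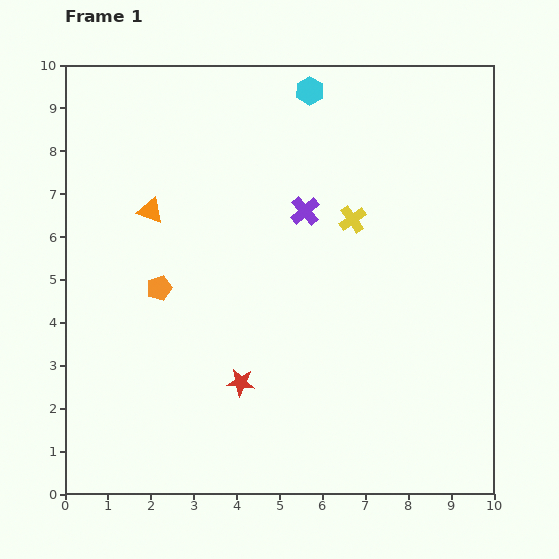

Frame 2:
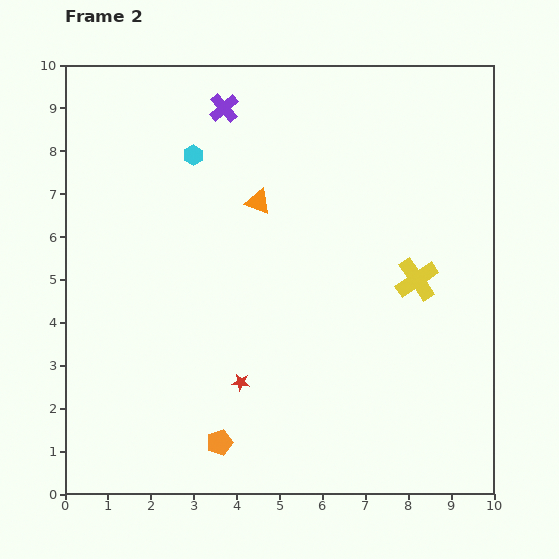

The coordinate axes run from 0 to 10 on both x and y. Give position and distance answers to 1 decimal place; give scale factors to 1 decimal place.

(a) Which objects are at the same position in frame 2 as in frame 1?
the red star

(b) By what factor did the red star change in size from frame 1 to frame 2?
0.6×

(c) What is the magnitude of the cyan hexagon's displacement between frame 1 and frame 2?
3.1

The cyan hexagon moved from (5.7, 9.4) to (3.0, 7.9), a distance of √(2.7² + 1.5²) ≈ 3.1.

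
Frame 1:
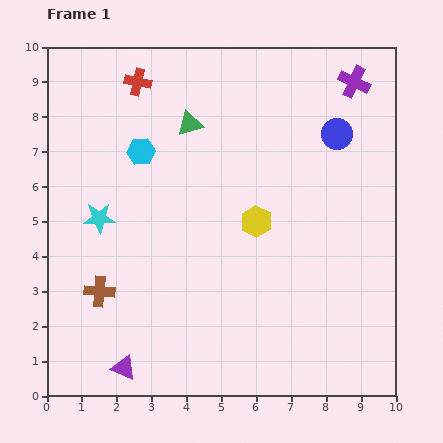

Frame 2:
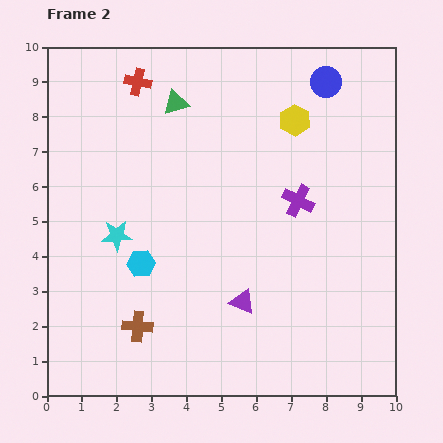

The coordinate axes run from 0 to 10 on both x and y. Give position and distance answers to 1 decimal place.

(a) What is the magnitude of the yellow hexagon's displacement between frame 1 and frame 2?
3.1

The yellow hexagon moved from (6.0, 5.0) to (7.1, 7.9), a distance of √(1.1² + 2.9²) ≈ 3.1.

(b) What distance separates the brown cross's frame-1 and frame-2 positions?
1.5

The brown cross moved from (1.5, 3.0) to (2.6, 2.0), a distance of √(1.1² + 1.0²) ≈ 1.5.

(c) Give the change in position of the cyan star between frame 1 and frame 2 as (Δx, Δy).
(0.5, -0.5)

The cyan star was at (1.5, 5.1) in frame 1 and (2.0, 4.6) in frame 2.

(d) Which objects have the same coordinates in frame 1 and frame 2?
the red cross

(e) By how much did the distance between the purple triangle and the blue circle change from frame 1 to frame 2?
-2.4

Distance in frame 1: 9.1. Distance in frame 2: 6.7.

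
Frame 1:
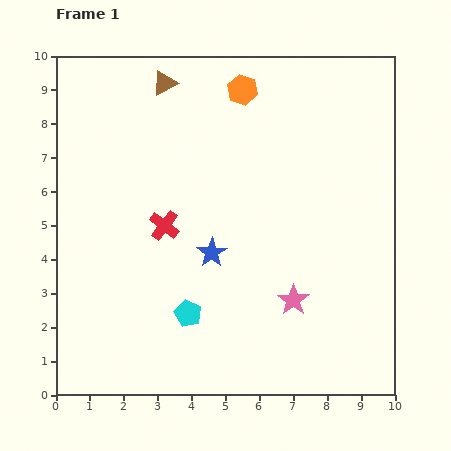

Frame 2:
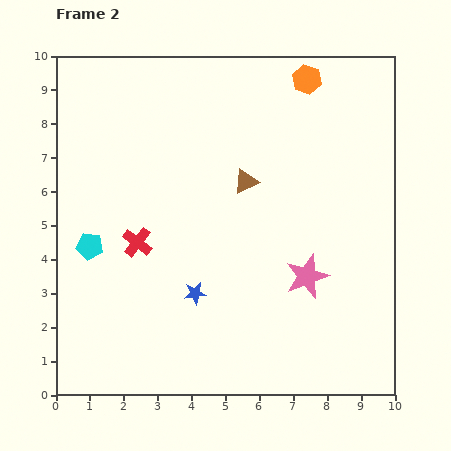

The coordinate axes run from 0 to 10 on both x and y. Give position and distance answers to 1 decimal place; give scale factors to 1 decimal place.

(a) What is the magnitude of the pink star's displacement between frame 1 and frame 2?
0.8

The pink star moved from (7.0, 2.8) to (7.4, 3.5), a distance of √(0.4² + 0.7²) ≈ 0.8.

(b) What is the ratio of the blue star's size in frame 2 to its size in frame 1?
0.8×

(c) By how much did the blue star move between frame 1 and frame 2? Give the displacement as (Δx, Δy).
(-0.5, -1.2)

The blue star was at (4.6, 4.2) in frame 1 and (4.1, 3.0) in frame 2.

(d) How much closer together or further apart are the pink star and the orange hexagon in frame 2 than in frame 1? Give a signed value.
-0.6

Distance in frame 1: 6.4. Distance in frame 2: 5.8.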